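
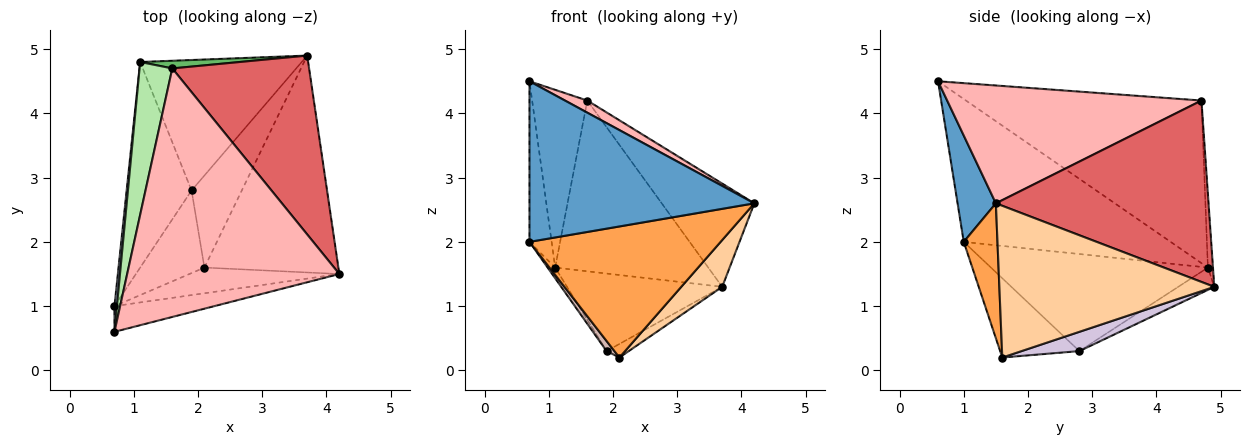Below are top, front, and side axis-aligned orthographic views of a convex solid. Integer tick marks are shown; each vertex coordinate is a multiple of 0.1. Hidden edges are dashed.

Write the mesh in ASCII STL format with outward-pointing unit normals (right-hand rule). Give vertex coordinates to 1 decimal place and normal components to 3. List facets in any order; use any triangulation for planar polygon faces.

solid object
 facet normal 0.166 -0.974 -0.156
  outer loop
   vertex 0.7 0.6 4.5
   vertex 0.7 1.0 2.0
   vertex 4.2 1.5 2.6
  endloop
 endfacet
 facet normal -0.994 0.106 0.017
  outer loop
   vertex 1.1 4.8 1.6
   vertex 0.7 1.0 2.0
   vertex 0.7 0.6 4.5
  endloop
 endfacet
 facet normal 0.171 -0.967 -0.190
  outer loop
   vertex 2.1 1.6 0.2
   vertex 4.2 1.5 2.6
   vertex 0.7 1.0 2.0
  endloop
 endfacet
 facet normal 0.742 -0.141 -0.655
  outer loop
   vertex 2.1 1.6 0.2
   vertex 3.7 4.9 1.3
   vertex 4.2 1.5 2.6
  endloop
 endfacet
 facet normal -0.033 0.998 0.045
  outer loop
   vertex 1.6 4.7 4.2
   vertex 3.7 4.9 1.3
   vertex 1.1 4.8 1.6
  endloop
 endfacet
 facet normal -0.955 0.224 0.192
  outer loop
   vertex 1.6 4.7 4.2
   vertex 1.1 4.8 1.6
   vertex 0.7 0.6 4.5
  endloop
 endfacet
 facet normal 0.754 0.328 0.569
  outer loop
   vertex 1.6 4.7 4.2
   vertex 4.2 1.5 2.6
   vertex 3.7 4.9 1.3
  endloop
 endfacet
 facet normal 0.485 -0.043 0.873
  outer loop
   vertex 1.6 4.7 4.2
   vertex 0.7 0.6 4.5
   vertex 4.2 1.5 2.6
  endloop
 endfacet
 facet normal -0.118 0.508 -0.853
  outer loop
   vertex 1.9 2.8 0.3
   vertex 1.1 4.8 1.6
   vertex 3.7 4.9 1.3
  endloop
 endfacet
 facet normal 0.355 0.136 -0.925
  outer loop
   vertex 1.9 2.8 0.3
   vertex 3.7 4.9 1.3
   vertex 2.1 1.6 0.2
  endloop
 endfacet
 facet normal -0.831 0.029 -0.556
  outer loop
   vertex 1.9 2.8 0.3
   vertex 0.7 1.0 2.0
   vertex 1.1 4.8 1.6
  endloop
 endfacet
 facet normal -0.774 -0.077 -0.628
  outer loop
   vertex 1.9 2.8 0.3
   vertex 2.1 1.6 0.2
   vertex 0.7 1.0 2.0
  endloop
 endfacet
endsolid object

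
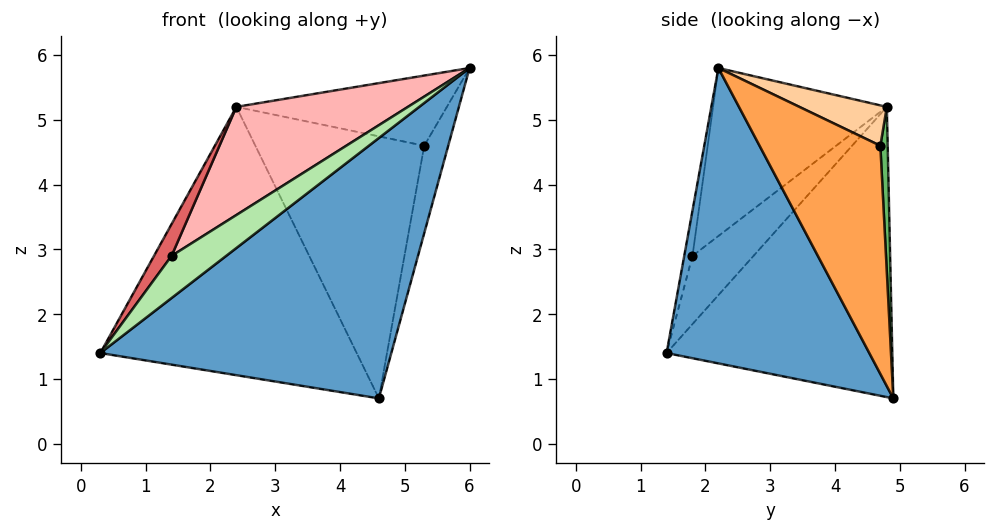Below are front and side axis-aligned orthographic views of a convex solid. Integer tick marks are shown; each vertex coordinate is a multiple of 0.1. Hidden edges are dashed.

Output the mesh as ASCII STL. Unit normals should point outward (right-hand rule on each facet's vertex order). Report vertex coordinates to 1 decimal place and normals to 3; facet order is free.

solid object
 facet normal 0.492 -0.706 -0.509
  outer loop
   vertex 4.6 4.9 0.7
   vertex 6.0 2.2 5.8
   vertex 0.3 1.4 1.4
  endloop
 endfacet
 facet normal -0.632 0.718 -0.293
  outer loop
   vertex 2.4 4.8 5.2
   vertex 4.6 4.9 0.7
   vertex 0.3 1.4 1.4
  endloop
 endfacet
 facet normal 0.968 0.192 -0.164
  outer loop
   vertex 5.3 4.7 4.6
   vertex 6.0 2.2 5.8
   vertex 4.6 4.9 0.7
  endloop
 endfacet
 facet normal 0.194 0.468 0.862
  outer loop
   vertex 5.3 4.7 4.6
   vertex 2.4 4.8 5.2
   vertex 6.0 2.2 5.8
  endloop
 endfacet
 facet normal 0.043 0.998 0.043
  outer loop
   vertex 5.3 4.7 4.6
   vertex 4.6 4.9 0.7
   vertex 2.4 4.8 5.2
  endloop
 endfacet
 facet normal -0.140 -0.926 0.350
  outer loop
   vertex 1.4 1.8 2.9
   vertex 0.3 1.4 1.4
   vertex 6.0 2.2 5.8
  endloop
 endfacet
 facet normal -0.758 -0.218 0.614
  outer loop
   vertex 1.4 1.8 2.9
   vertex 2.4 4.8 5.2
   vertex 0.3 1.4 1.4
  endloop
 endfacet
 facet normal -0.450 -0.444 0.775
  outer loop
   vertex 1.4 1.8 2.9
   vertex 6.0 2.2 5.8
   vertex 2.4 4.8 5.2
  endloop
 endfacet
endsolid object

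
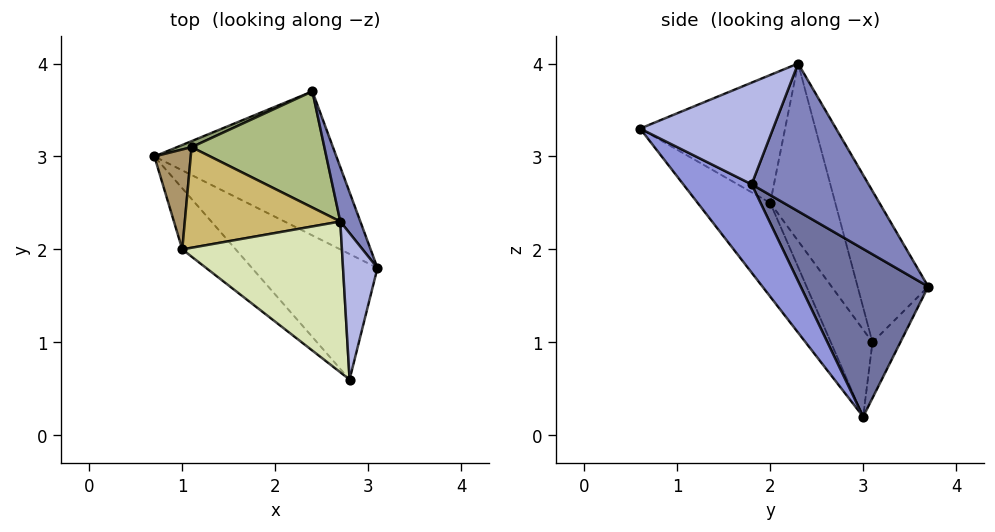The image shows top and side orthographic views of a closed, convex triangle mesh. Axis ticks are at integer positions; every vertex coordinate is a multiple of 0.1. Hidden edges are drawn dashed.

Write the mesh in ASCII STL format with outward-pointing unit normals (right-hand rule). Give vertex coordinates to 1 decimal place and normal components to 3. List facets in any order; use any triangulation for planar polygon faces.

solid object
 facet normal 0.668 -0.173 -0.724
  outer loop
   vertex 2.4 3.7 1.6
   vertex 3.1 1.8 2.7
   vertex 0.7 3.0 0.2
  endloop
 endfacet
 facet normal 0.906 0.405 0.123
  outer loop
   vertex 2.7 2.3 4.0
   vertex 3.1 1.8 2.7
   vertex 2.4 3.7 1.6
  endloop
 endfacet
 facet normal 0.504 -0.484 -0.716
  outer loop
   vertex 2.8 0.6 3.3
   vertex 0.7 3.0 0.2
   vertex 3.1 1.8 2.7
  endloop
 endfacet
 facet normal 0.944 -0.076 0.320
  outer loop
   vertex 2.8 0.6 3.3
   vertex 3.1 1.8 2.7
   vertex 2.7 2.3 4.0
  endloop
 endfacet
 facet normal -0.461 0.879 0.121
  outer loop
   vertex 1.1 3.1 1.0
   vertex 2.4 3.7 1.6
   vertex 0.7 3.0 0.2
  endloop
 endfacet
 facet normal -0.540 0.696 0.473
  outer loop
   vertex 1.1 3.1 1.0
   vertex 2.7 2.3 4.0
   vertex 2.4 3.7 1.6
  endloop
 endfacet
 facet normal -0.505 -0.814 -0.288
  outer loop
   vertex 1.0 2.0 2.5
   vertex 0.7 3.0 0.2
   vertex 2.8 0.6 3.3
  endloop
 endfacet
 facet normal -0.589 -0.337 0.735
  outer loop
   vertex 1.0 2.0 2.5
   vertex 2.8 0.6 3.3
   vertex 2.7 2.3 4.0
  endloop
 endfacet
 facet normal -0.788 0.520 0.329
  outer loop
   vertex 1.0 2.0 2.5
   vertex 1.1 3.1 1.0
   vertex 0.7 3.0 0.2
  endloop
 endfacet
 facet normal -0.541 0.695 0.474
  outer loop
   vertex 1.0 2.0 2.5
   vertex 2.7 2.3 4.0
   vertex 1.1 3.1 1.0
  endloop
 endfacet
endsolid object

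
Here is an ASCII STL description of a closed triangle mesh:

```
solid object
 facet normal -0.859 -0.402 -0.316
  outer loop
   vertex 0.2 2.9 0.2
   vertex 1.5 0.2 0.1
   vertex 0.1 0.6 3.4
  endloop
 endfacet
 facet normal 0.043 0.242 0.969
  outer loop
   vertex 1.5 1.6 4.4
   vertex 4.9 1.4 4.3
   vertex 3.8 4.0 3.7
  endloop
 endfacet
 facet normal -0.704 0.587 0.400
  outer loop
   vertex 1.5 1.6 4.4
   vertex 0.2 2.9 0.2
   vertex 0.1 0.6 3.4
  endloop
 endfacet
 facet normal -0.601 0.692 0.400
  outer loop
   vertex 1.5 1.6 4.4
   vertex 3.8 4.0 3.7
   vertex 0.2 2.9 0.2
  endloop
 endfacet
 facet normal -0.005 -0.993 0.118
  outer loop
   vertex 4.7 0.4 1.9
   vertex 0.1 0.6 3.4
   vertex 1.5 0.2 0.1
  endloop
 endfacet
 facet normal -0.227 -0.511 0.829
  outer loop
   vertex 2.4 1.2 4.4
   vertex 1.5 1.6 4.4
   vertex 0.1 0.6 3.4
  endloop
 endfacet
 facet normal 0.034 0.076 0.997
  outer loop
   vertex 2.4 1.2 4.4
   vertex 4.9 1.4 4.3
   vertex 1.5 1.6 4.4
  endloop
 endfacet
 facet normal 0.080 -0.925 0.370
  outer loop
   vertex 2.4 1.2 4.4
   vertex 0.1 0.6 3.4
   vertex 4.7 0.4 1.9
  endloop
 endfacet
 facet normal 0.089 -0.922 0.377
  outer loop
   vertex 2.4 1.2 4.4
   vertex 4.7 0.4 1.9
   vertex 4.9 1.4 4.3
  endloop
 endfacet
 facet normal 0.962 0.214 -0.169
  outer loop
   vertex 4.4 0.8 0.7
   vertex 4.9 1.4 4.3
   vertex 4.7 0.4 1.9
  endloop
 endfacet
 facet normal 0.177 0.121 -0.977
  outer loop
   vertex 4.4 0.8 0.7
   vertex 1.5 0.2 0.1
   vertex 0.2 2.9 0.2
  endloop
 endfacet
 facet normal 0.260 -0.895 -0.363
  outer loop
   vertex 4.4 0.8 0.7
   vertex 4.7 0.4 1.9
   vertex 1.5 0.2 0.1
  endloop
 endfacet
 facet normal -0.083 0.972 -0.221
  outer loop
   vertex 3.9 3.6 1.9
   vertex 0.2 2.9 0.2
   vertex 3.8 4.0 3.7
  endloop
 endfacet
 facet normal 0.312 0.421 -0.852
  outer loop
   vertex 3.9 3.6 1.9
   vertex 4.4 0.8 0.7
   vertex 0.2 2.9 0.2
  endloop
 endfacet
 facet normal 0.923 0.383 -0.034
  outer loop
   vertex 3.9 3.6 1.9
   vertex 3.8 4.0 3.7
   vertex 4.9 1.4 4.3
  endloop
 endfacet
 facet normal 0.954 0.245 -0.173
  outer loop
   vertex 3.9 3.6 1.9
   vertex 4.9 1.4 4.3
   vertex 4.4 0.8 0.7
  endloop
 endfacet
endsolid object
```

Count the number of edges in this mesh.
24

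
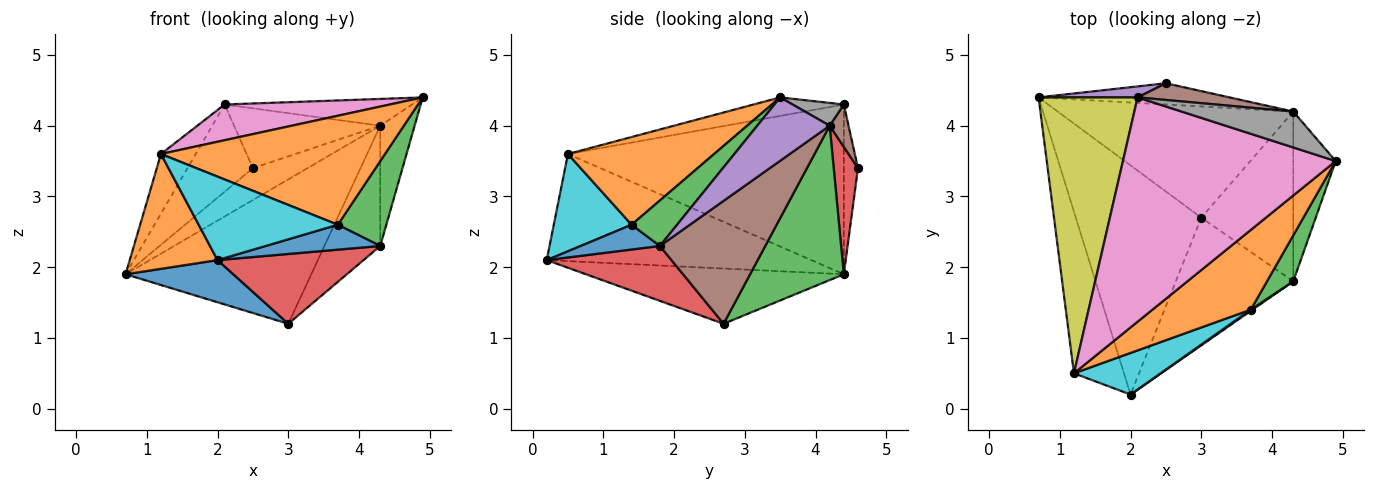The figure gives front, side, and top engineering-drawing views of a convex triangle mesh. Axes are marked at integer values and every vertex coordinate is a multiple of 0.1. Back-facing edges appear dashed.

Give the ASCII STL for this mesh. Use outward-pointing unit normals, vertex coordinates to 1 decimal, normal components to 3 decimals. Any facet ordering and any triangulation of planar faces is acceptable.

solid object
 facet normal -0.397 -0.166 -0.903
  outer loop
   vertex 3.0 2.7 1.2
   vertex 2.0 0.2 2.1
   vertex 0.7 4.4 1.9
  endloop
 endfacet
 facet normal -0.868 -0.288 -0.405
  outer loop
   vertex 1.2 0.5 3.6
   vertex 0.7 4.4 1.9
   vertex 2.0 0.2 2.1
  endloop
 endfacet
 facet normal 0.371 0.736 -0.567
  outer loop
   vertex 4.3 4.2 4.0
   vertex 3.0 2.7 1.2
   vertex 0.7 4.4 1.9
  endloop
 endfacet
 facet normal 0.379 -0.444 -0.812
  outer loop
   vertex 4.3 1.8 2.3
   vertex 2.0 0.2 2.1
   vertex 3.0 2.7 1.2
  endloop
 endfacet
 facet normal 0.773 0.367 -0.518
  outer loop
   vertex 4.3 1.8 2.3
   vertex 4.3 4.2 4.0
   vertex 4.9 3.5 4.4
  endloop
 endfacet
 facet normal 0.737 0.391 -0.551
  outer loop
   vertex 4.3 1.8 2.3
   vertex 3.0 2.7 1.2
   vertex 4.3 4.2 4.0
  endloop
 endfacet
 facet normal -0.086 -0.157 0.984
  outer loop
   vertex 2.1 4.4 4.3
   vertex 1.2 0.5 3.6
   vertex 4.9 3.5 4.4
  endloop
 endfacet
 facet normal 0.162 0.590 0.791
  outer loop
   vertex 2.1 4.4 4.3
   vertex 4.9 3.5 4.4
   vertex 4.3 4.2 4.0
  endloop
 endfacet
 facet normal -0.859 0.108 0.501
  outer loop
   vertex 2.1 4.4 4.3
   vertex 0.7 4.4 1.9
   vertex 1.2 0.5 3.6
  endloop
 endfacet
 facet normal 0.448 -0.800 0.399
  outer loop
   vertex 3.7 1.4 2.6
   vertex 1.2 0.5 3.6
   vertex 2.0 0.2 2.1
  endloop
 endfacet
 facet normal 0.568 -0.822 0.041
  outer loop
   vertex 3.7 1.4 2.6
   vertex 2.0 0.2 2.1
   vertex 4.3 1.8 2.3
  endloop
 endfacet
 facet normal 0.466 -0.714 0.522
  outer loop
   vertex 3.7 1.4 2.6
   vertex 4.9 3.5 4.4
   vertex 1.2 0.5 3.6
  endloop
 endfacet
 facet normal 0.636 -0.678 0.368
  outer loop
   vertex 3.7 1.4 2.6
   vertex 4.3 1.8 2.3
   vertex 4.9 3.5 4.4
  endloop
 endfacet
 facet normal 0.347 0.780 -0.520
  outer loop
   vertex 2.5 4.6 3.4
   vertex 4.3 4.2 4.0
   vertex 0.7 4.4 1.9
  endloop
 endfacet
 facet normal -0.210 0.970 0.122
  outer loop
   vertex 2.5 4.6 3.4
   vertex 0.7 4.4 1.9
   vertex 2.1 4.4 4.3
  endloop
 endfacet
 facet normal 0.123 0.956 0.267
  outer loop
   vertex 2.5 4.6 3.4
   vertex 2.1 4.4 4.3
   vertex 4.3 4.2 4.0
  endloop
 endfacet
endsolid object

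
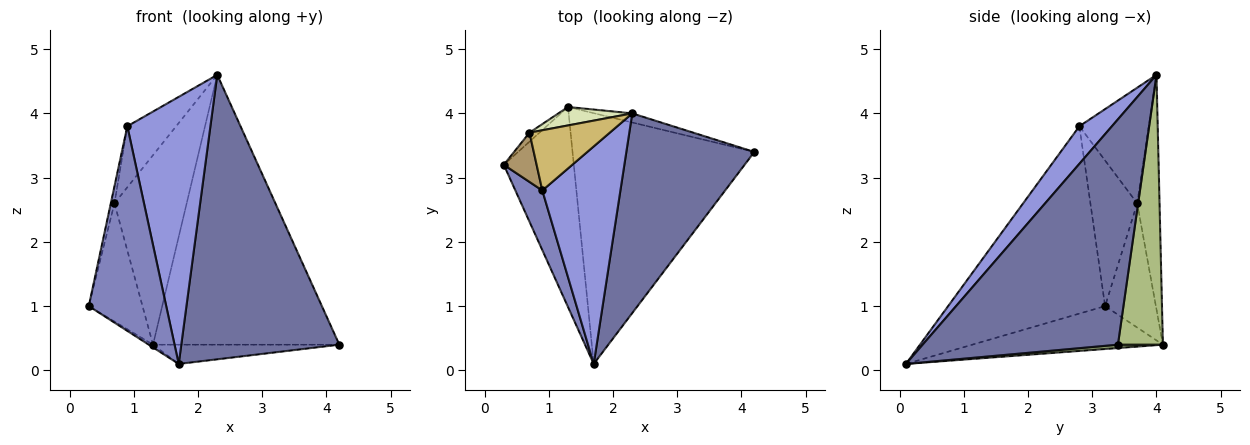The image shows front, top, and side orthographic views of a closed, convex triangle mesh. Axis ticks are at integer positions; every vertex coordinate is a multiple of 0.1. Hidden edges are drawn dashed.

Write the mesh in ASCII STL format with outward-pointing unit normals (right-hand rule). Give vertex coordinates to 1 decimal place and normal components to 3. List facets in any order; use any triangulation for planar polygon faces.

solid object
 facet normal 0.711 -0.575 0.404
  outer loop
   vertex 2.3 4.0 4.6
   vertex 1.7 0.1 0.1
   vertex 4.2 3.4 0.4
  endloop
 endfacet
 facet normal -0.889 -0.439 0.128
  outer loop
   vertex 0.9 2.8 3.8
   vertex 0.3 3.2 1.0
   vertex 1.7 0.1 0.1
  endloop
 endfacet
 facet normal 0.291 -0.742 0.604
  outer loop
   vertex 0.9 2.8 3.8
   vertex 1.7 0.1 0.1
   vertex 2.3 4.0 4.6
  endloop
 endfacet
 facet normal -0.522 0.012 -0.853
  outer loop
   vertex 1.3 4.1 0.4
   vertex 1.7 0.1 0.1
   vertex 0.3 3.2 1.0
  endloop
 endfacet
 facet normal 0.018 0.077 -0.997
  outer loop
   vertex 1.3 4.1 0.4
   vertex 4.2 3.4 0.4
   vertex 1.7 0.1 0.1
  endloop
 endfacet
 facet normal 0.235 0.972 -0.033
  outer loop
   vertex 1.3 4.1 0.4
   vertex 2.3 4.0 4.6
   vertex 4.2 3.4 0.4
  endloop
 endfacet
 facet normal -0.686 0.725 -0.055
  outer loop
   vertex 0.7 3.7 2.6
   vertex 1.3 4.1 0.4
   vertex 0.3 3.2 1.0
  endloop
 endfacet
 facet normal -0.294 0.951 0.093
  outer loop
   vertex 0.7 3.7 2.6
   vertex 2.3 4.0 4.6
   vertex 1.3 4.1 0.4
  endloop
 endfacet
 facet normal -0.973 0.076 0.219
  outer loop
   vertex 0.7 3.7 2.6
   vertex 0.3 3.2 1.0
   vertex 0.9 2.8 3.8
  endloop
 endfacet
 facet normal -0.711 0.500 0.494
  outer loop
   vertex 0.7 3.7 2.6
   vertex 0.9 2.8 3.8
   vertex 2.3 4.0 4.6
  endloop
 endfacet
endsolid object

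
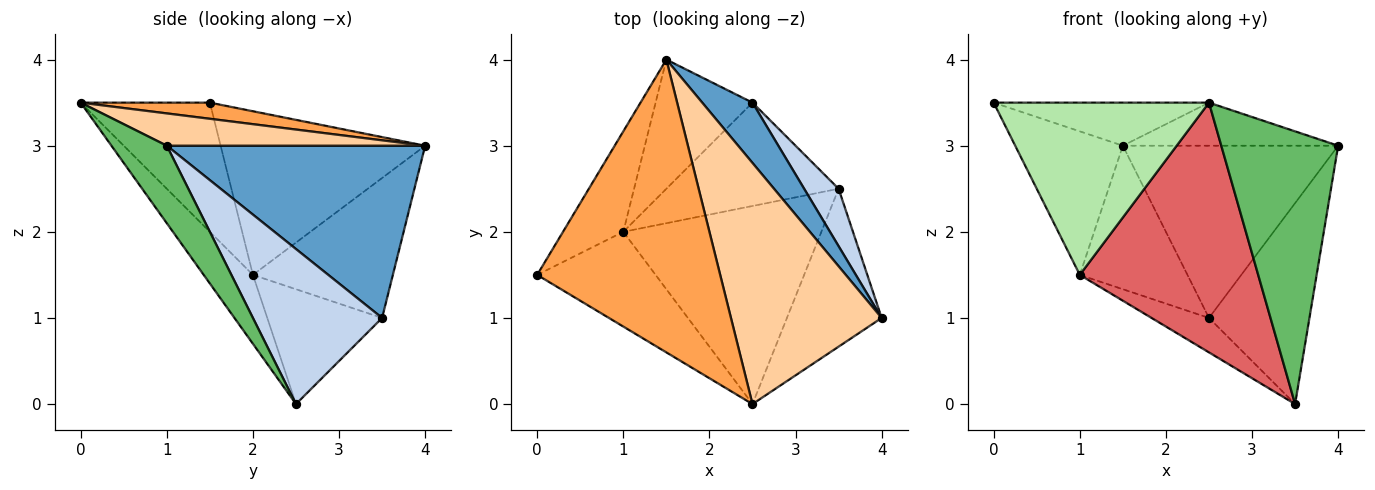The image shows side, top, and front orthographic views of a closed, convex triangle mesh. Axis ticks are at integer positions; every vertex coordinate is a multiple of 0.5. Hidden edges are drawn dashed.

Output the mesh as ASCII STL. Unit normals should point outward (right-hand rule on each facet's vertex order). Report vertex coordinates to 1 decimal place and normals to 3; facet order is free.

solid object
 facet normal 0.750 0.625 0.219
  outer loop
   vertex 2.5 3.5 1.0
   vertex 1.5 4.0 3.0
   vertex 4.0 1.0 3.0
  endloop
 endfacet
 facet normal 0.777 0.605 0.173
  outer loop
   vertex 2.5 3.5 1.0
   vertex 4.0 1.0 3.0
   vertex 3.5 2.5 0.0
  endloop
 endfacet
 facet normal 0.087 0.145 0.986
  outer loop
   vertex 2.5 0.0 3.5
   vertex 1.5 4.0 3.0
   vertex 0.0 1.5 3.5
  endloop
 endfacet
 facet normal 0.206 0.172 0.963
  outer loop
   vertex 2.5 0.0 3.5
   vertex 4.0 1.0 3.0
   vertex 1.5 4.0 3.0
  endloop
 endfacet
 facet normal 0.379 -0.801 -0.464
  outer loop
   vertex 2.5 0.0 3.5
   vertex 3.5 2.5 0.0
   vertex 4.0 1.0 3.0
  endloop
 endfacet
 facet normal -0.465 -0.776 -0.427
  outer loop
   vertex 1.0 2.0 1.5
   vertex 2.5 0.0 3.5
   vertex 0.0 1.5 3.5
  endloop
 endfacet
 facet normal -0.211 -0.766 -0.607
  outer loop
   vertex 1.0 2.0 1.5
   vertex 3.5 2.5 0.0
   vertex 2.5 0.0 3.5
  endloop
 endfacet
 facet normal -0.535 0.267 -0.802
  outer loop
   vertex 1.0 2.0 1.5
   vertex 2.5 3.5 1.0
   vertex 3.5 2.5 0.0
  endloop
 endfacet
 facet normal -0.841 0.443 -0.310
  outer loop
   vertex 1.0 2.0 1.5
   vertex 0.0 1.5 3.5
   vertex 1.5 4.0 3.0
  endloop
 endfacet
 facet normal -0.695 0.535 -0.481
  outer loop
   vertex 1.0 2.0 1.5
   vertex 1.5 4.0 3.0
   vertex 2.5 3.5 1.0
  endloop
 endfacet
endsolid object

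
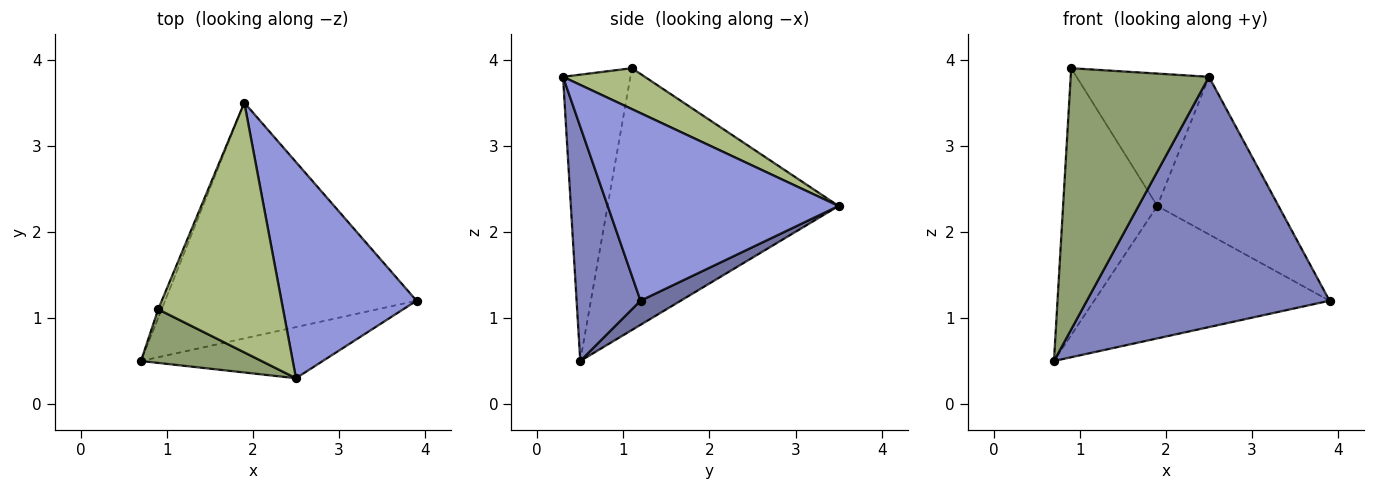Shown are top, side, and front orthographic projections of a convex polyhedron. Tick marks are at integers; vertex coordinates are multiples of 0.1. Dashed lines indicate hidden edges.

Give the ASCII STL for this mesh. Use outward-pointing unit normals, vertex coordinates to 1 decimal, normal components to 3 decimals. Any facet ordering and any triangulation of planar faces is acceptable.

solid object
 facet normal 0.083 0.488 -0.869
  outer loop
   vertex 1.9 3.5 2.3
   vertex 3.9 1.2 1.2
   vertex 0.7 0.5 0.5
  endloop
 endfacet
 facet normal 0.250 -0.949 -0.194
  outer loop
   vertex 2.5 0.3 3.8
   vertex 0.7 0.5 0.5
   vertex 3.9 1.2 1.2
  endloop
 endfacet
 facet normal 0.747 0.392 0.538
  outer loop
   vertex 2.5 0.3 3.8
   vertex 3.9 1.2 1.2
   vertex 1.9 3.5 2.3
  endloop
 endfacet
 facet normal -0.926 0.378 -0.012
  outer loop
   vertex 0.9 1.1 3.9
   vertex 1.9 3.5 2.3
   vertex 0.7 0.5 0.5
  endloop
 endfacet
 facet normal -0.431 -0.884 0.181
  outer loop
   vertex 0.9 1.1 3.9
   vertex 0.7 0.5 0.5
   vertex 2.5 0.3 3.8
  endloop
 endfacet
 facet normal 0.278 0.450 0.849
  outer loop
   vertex 0.9 1.1 3.9
   vertex 2.5 0.3 3.8
   vertex 1.9 3.5 2.3
  endloop
 endfacet
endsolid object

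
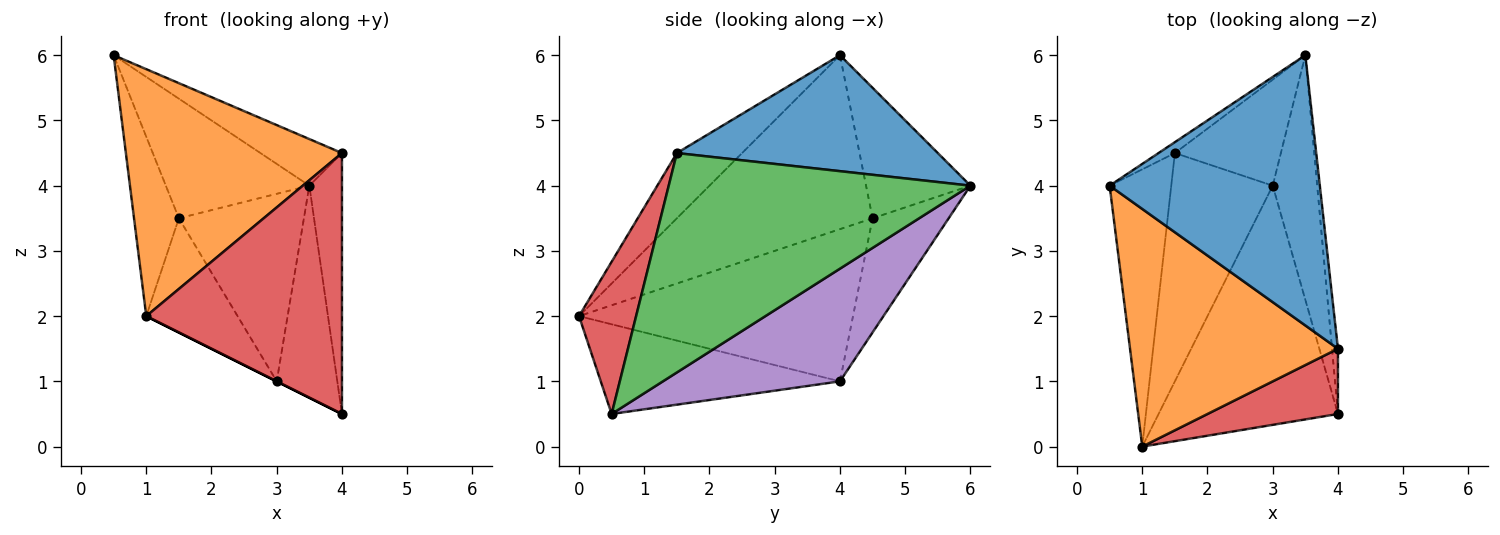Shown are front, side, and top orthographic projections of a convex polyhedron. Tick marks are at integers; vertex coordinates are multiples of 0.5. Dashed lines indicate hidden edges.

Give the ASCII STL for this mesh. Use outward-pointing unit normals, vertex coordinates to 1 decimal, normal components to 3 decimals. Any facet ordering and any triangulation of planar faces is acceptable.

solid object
 facet normal 0.478 0.149 0.866
  outer loop
   vertex 3.5 6.0 4.0
   vertex 0.5 4.0 6.0
   vertex 4.0 1.5 4.5
  endloop
 endfacet
 facet normal -0.213 -0.704 0.678
  outer loop
   vertex 1.0 0.0 2.0
   vertex 4.0 1.5 4.5
   vertex 0.5 4.0 6.0
  endloop
 endfacet
 facet normal 0.994 0.107 -0.027
  outer loop
   vertex 4.0 0.5 0.5
   vertex 3.5 6.0 4.0
   vertex 4.0 1.5 4.5
  endloop
 endfacet
 facet normal 0.272 -0.933 0.233
  outer loop
   vertex 4.0 0.5 0.5
   vertex 4.0 1.5 4.5
   vertex 1.0 0.0 2.0
  endloop
 endfacet
 facet normal 0.886 0.303 -0.350
  outer loop
   vertex 3.0 4.0 1.0
   vertex 3.5 6.0 4.0
   vertex 4.0 0.5 0.5
  endloop
 endfacet
 facet normal -0.447 0.000 -0.894
  outer loop
   vertex 3.0 4.0 1.0
   vertex 4.0 0.5 0.5
   vertex 1.0 0.0 2.0
  endloop
 endfacet
 facet normal -0.921 0.211 -0.326
  outer loop
   vertex 1.5 4.5 3.5
   vertex 1.0 0.0 2.0
   vertex 0.5 4.0 6.0
  endloop
 endfacet
 facet normal -0.802 0.267 -0.535
  outer loop
   vertex 1.5 4.5 3.5
   vertex 3.0 4.0 1.0
   vertex 1.0 0.0 2.0
  endloop
 endfacet
 facet normal -0.587 0.807 -0.073
  outer loop
   vertex 1.5 4.5 3.5
   vertex 0.5 4.0 6.0
   vertex 3.5 6.0 4.0
  endloop
 endfacet
 facet normal -0.468 0.769 -0.435
  outer loop
   vertex 1.5 4.5 3.5
   vertex 3.5 6.0 4.0
   vertex 3.0 4.0 1.0
  endloop
 endfacet
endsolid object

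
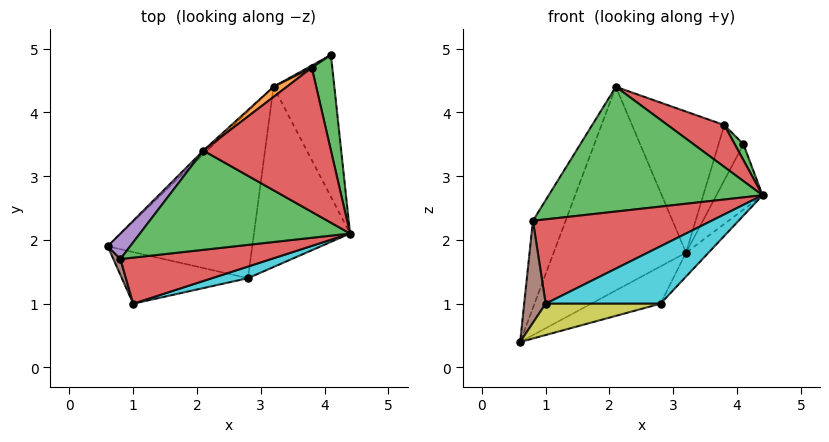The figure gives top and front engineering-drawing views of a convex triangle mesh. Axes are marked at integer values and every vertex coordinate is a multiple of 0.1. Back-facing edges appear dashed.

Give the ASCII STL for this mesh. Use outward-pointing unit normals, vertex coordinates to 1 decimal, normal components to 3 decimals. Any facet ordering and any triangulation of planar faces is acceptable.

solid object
 facet normal 0.829 0.234 -0.508
  outer loop
   vertex 3.2 4.4 1.8
   vertex 4.1 4.9 3.5
   vertex 4.4 2.1 2.7
  endloop
 endfacet
 facet normal -0.689 0.724 -0.013
  outer loop
   vertex 3.2 4.4 1.8
   vertex 0.6 1.9 0.4
   vertex 2.1 3.4 4.4
  endloop
 endfacet
 facet normal 0.018 -0.782 0.622
  outer loop
   vertex 0.8 1.7 2.3
   vertex 4.4 2.1 2.7
   vertex 2.1 3.4 4.4
  endloop
 endfacet
 facet normal 0.044 -0.877 0.479
  outer loop
   vertex 0.8 1.7 2.3
   vertex 1.0 1.0 1.0
   vertex 4.4 2.1 2.7
  endloop
 endfacet
 facet normal -0.863 0.485 0.142
  outer loop
   vertex 0.8 1.7 2.3
   vertex 2.1 3.4 4.4
   vertex 0.6 1.9 0.4
  endloop
 endfacet
 facet normal -0.926 -0.373 0.058
  outer loop
   vertex 0.8 1.7 2.3
   vertex 0.6 1.9 0.4
   vertex 1.0 1.0 1.0
  endloop
 endfacet
 facet normal 0.301 0.208 -0.931
  outer loop
   vertex 2.8 1.4 1.0
   vertex 0.6 1.9 0.4
   vertex 3.2 4.4 1.8
  endloop
 endfacet
 facet normal 0.706 0.093 -0.702
  outer loop
   vertex 2.8 1.4 1.0
   vertex 3.2 4.4 1.8
   vertex 4.4 2.1 2.7
  endloop
 endfacet
 facet normal 0.115 -0.515 -0.849
  outer loop
   vertex 2.8 1.4 1.0
   vertex 1.0 1.0 1.0
   vertex 0.6 1.9 0.4
  endloop
 endfacet
 facet normal 0.213 -0.958 0.194
  outer loop
   vertex 2.8 1.4 1.0
   vertex 4.4 2.1 2.7
   vertex 1.0 1.0 1.0
  endloop
 endfacet
 facet normal -0.532 0.846 0.033
  outer loop
   vertex 3.8 4.7 3.8
   vertex 4.1 4.9 3.5
   vertex 3.2 4.4 1.8
  endloop
 endfacet
 facet normal -0.594 0.803 0.058
  outer loop
   vertex 3.8 4.7 3.8
   vertex 3.2 4.4 1.8
   vertex 2.1 3.4 4.4
  endloop
 endfacet
 facet normal 0.739 -0.111 0.665
  outer loop
   vertex 3.8 4.7 3.8
   vertex 4.4 2.1 2.7
   vertex 4.1 4.9 3.5
  endloop
 endfacet
 facet normal 0.483 -0.244 0.841
  outer loop
   vertex 3.8 4.7 3.8
   vertex 2.1 3.4 4.4
   vertex 4.4 2.1 2.7
  endloop
 endfacet
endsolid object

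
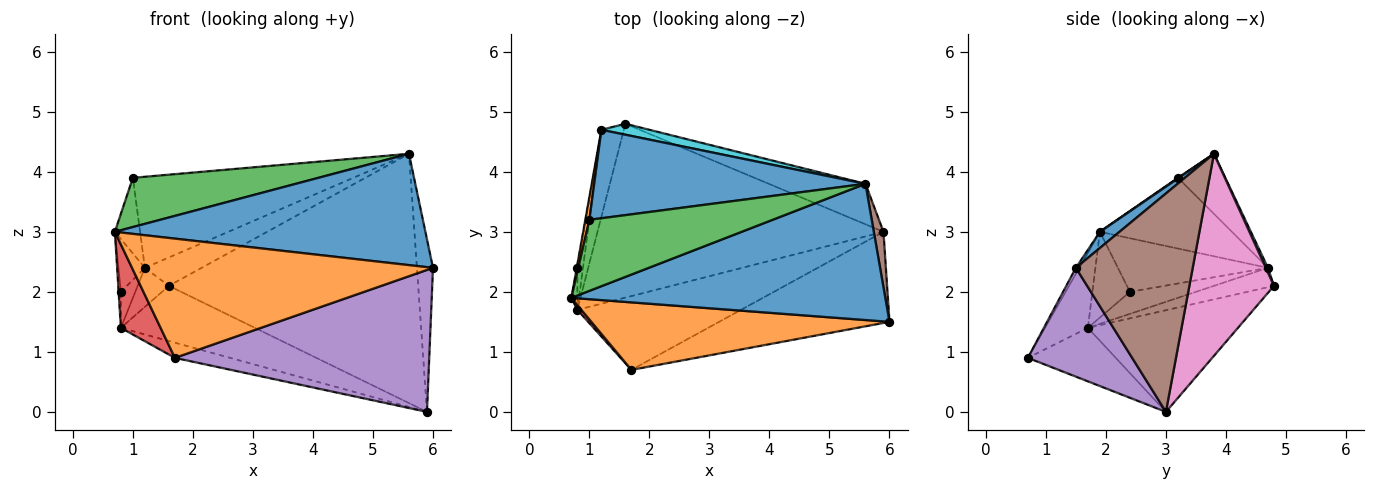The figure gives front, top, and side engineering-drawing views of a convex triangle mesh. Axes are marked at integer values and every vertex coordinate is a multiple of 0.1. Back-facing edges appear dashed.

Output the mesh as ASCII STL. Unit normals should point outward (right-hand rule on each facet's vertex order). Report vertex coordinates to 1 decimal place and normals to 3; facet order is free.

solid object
 facet normal 0.040 -0.632 0.774
  outer loop
   vertex 5.6 3.8 4.3
   vertex 0.7 1.9 3.0
   vertex 6.0 1.5 2.4
  endloop
 endfacet
 facet normal -0.010 -0.870 0.493
  outer loop
   vertex 1.7 0.7 0.9
   vertex 6.0 1.5 2.4
   vertex 0.7 1.9 3.0
  endloop
 endfacet
 facet normal 0.003 -0.570 0.822
  outer loop
   vertex 1.0 3.2 3.9
   vertex 0.7 1.9 3.0
   vertex 5.6 3.8 4.3
  endloop
 endfacet
 facet normal -0.733 -0.679 0.039
  outer loop
   vertex 0.8 1.7 1.4
   vertex 1.7 0.7 0.9
   vertex 0.7 1.9 3.0
  endloop
 endfacet
 facet normal 0.326 -0.795 -0.511
  outer loop
   vertex 5.9 3.0 0.0
   vertex 6.0 1.5 2.4
   vertex 1.7 0.7 0.9
  endloop
 endfacet
 facet normal 0.990 0.136 0.044
  outer loop
   vertex 5.9 3.0 0.0
   vertex 5.6 3.8 4.3
   vertex 6.0 1.5 2.4
  endloop
 endfacet
 facet normal 0.318 0.936 -0.152
  outer loop
   vertex 5.9 3.0 0.0
   vertex 1.6 4.8 2.1
   vertex 5.6 3.8 4.3
  endloop
 endfacet
 facet normal -0.321 0.287 -0.903
  outer loop
   vertex 5.9 3.0 0.0
   vertex 0.8 1.7 1.4
   vertex 1.6 4.8 2.1
  endloop
 endfacet
 facet normal -0.305 0.192 -0.933
  outer loop
   vertex 5.9 3.0 0.0
   vertex 1.7 0.7 0.9
   vertex 0.8 1.7 1.4
  endloop
 endfacet
 facet normal 0.036 0.933 0.359
  outer loop
   vertex 1.2 4.7 2.4
   vertex 5.6 3.8 4.3
   vertex 1.6 4.8 2.1
  endloop
 endfacet
 facet normal -0.152 0.709 0.689
  outer loop
   vertex 1.2 4.7 2.4
   vertex 1.0 3.2 3.9
   vertex 5.6 3.8 4.3
  endloop
 endfacet
 facet normal -0.981 0.187 0.056
  outer loop
   vertex 1.2 4.7 2.4
   vertex 0.7 1.9 3.0
   vertex 1.0 3.2 3.9
  endloop
 endfacet
 facet normal -0.618 0.322 -0.717
  outer loop
   vertex 1.2 4.7 2.4
   vertex 1.6 4.8 2.1
   vertex 0.8 1.7 1.4
  endloop
 endfacet
 facet normal -0.996 0.060 -0.070
  outer loop
   vertex 0.8 2.4 2.0
   vertex 0.8 1.7 1.4
   vertex 0.7 1.9 3.0
  endloop
 endfacet
 facet normal -0.985 0.173 -0.012
  outer loop
   vertex 0.8 2.4 2.0
   vertex 0.7 1.9 3.0
   vertex 1.2 4.7 2.4
  endloop
 endfacet
 facet normal -0.948 0.207 -0.241
  outer loop
   vertex 0.8 2.4 2.0
   vertex 1.2 4.7 2.4
   vertex 0.8 1.7 1.4
  endloop
 endfacet
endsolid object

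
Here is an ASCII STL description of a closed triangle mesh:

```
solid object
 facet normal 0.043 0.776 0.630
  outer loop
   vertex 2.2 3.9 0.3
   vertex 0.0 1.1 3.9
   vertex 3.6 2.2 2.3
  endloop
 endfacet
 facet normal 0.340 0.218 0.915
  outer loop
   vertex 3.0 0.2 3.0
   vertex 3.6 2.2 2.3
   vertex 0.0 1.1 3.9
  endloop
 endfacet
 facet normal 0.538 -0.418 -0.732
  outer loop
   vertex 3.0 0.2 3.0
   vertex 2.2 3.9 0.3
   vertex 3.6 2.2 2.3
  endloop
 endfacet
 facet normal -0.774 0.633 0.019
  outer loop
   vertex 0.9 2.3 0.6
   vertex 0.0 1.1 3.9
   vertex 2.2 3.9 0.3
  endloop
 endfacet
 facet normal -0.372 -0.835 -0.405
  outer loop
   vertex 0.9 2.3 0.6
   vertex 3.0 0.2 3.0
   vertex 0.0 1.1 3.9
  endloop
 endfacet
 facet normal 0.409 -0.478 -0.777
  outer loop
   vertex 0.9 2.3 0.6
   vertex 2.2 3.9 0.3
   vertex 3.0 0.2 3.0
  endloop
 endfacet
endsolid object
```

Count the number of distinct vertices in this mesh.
5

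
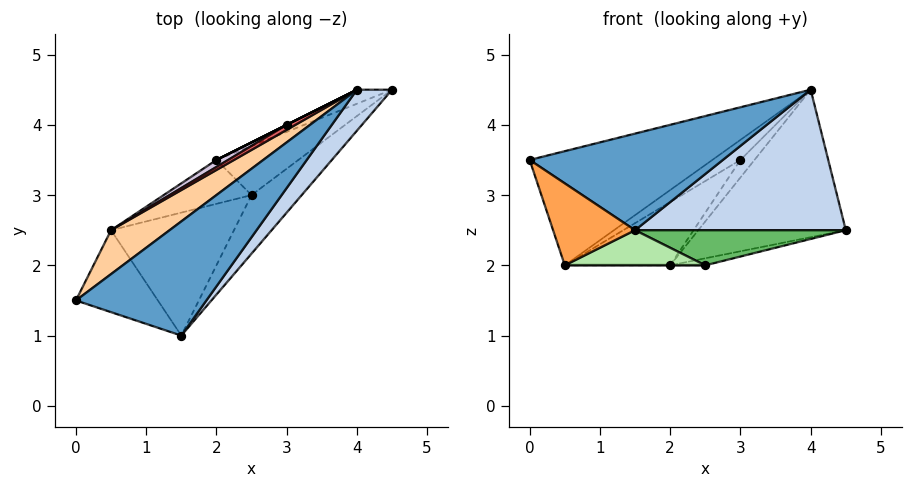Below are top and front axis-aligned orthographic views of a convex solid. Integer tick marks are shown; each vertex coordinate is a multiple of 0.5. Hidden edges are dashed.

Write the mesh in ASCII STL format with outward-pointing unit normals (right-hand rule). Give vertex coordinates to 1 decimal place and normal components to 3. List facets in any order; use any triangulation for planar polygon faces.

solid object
 facet normal 0.282 -0.620 0.732
  outer loop
   vertex 4.0 4.5 4.5
   vertex 0.0 1.5 3.5
   vertex 1.5 1.0 2.5
  endloop
 endfacet
 facet normal 0.746 -0.639 0.186
  outer loop
   vertex 4.0 4.5 4.5
   vertex 1.5 1.0 2.5
   vertex 4.5 4.5 2.5
  endloop
 endfacet
 facet normal -0.577 -0.577 -0.577
  outer loop
   vertex 0.5 2.5 2.0
   vertex 1.5 1.0 2.5
   vertex 0.0 1.5 3.5
  endloop
 endfacet
 facet normal -0.620 0.732 0.282
  outer loop
   vertex 0.5 2.5 2.0
   vertex 0.0 1.5 3.5
   vertex 4.0 4.5 4.5
  endloop
 endfacet
 facet normal 0.515 -0.441 -0.735
  outer loop
   vertex 2.5 3.0 2.0
   vertex 4.5 4.5 2.5
   vertex 1.5 1.0 2.5
  endloop
 endfacet
 facet normal 0.069 -0.274 -0.959
  outer loop
   vertex 2.5 3.0 2.0
   vertex 1.5 1.0 2.5
   vertex 0.5 2.5 2.0
  endloop
 endfacet
 facet normal -0.588 0.784 0.196
  outer loop
   vertex 3.0 4.0 3.5
   vertex 0.5 2.5 2.0
   vertex 4.0 4.5 4.5
  endloop
 endfacet
 facet normal 0.140 0.140 -0.980
  outer loop
   vertex 2.0 3.5 2.0
   vertex 4.5 4.5 2.5
   vertex 2.5 3.0 2.0
  endloop
 endfacet
 facet normal 0.000 0.000 -1.000
  outer loop
   vertex 2.0 3.5 2.0
   vertex 2.5 3.0 2.0
   vertex 0.5 2.5 2.0
  endloop
 endfacet
 facet normal -0.552 0.829 0.092
  outer loop
   vertex 2.0 3.5 2.0
   vertex 0.5 2.5 2.0
   vertex 3.0 4.0 3.5
  endloop
 endfacet
 facet normal -0.355 0.931 -0.089
  outer loop
   vertex 2.0 3.5 2.0
   vertex 4.0 4.5 4.5
   vertex 4.5 4.5 2.5
  endloop
 endfacet
 facet normal -0.447 0.894 0.000
  outer loop
   vertex 2.0 3.5 2.0
   vertex 3.0 4.0 3.5
   vertex 4.0 4.5 4.5
  endloop
 endfacet
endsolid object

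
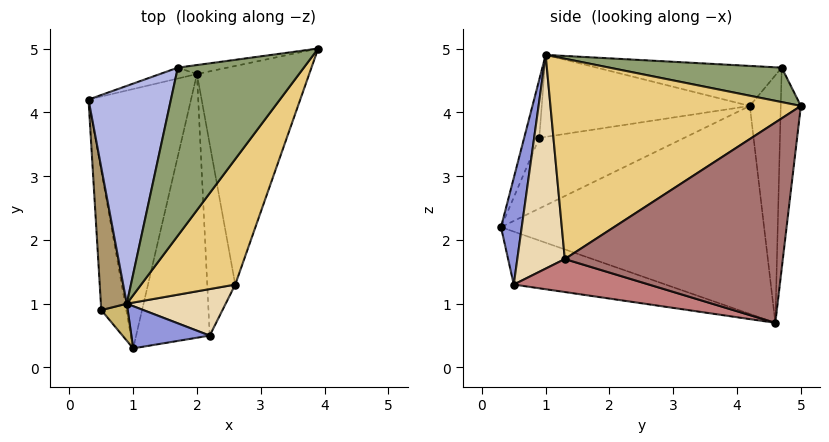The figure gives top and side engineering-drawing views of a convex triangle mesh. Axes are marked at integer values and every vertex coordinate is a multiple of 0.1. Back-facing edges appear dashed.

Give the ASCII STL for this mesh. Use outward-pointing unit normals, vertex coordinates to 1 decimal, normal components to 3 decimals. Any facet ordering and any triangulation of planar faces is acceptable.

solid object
 facet normal -0.896 0.054 -0.441
  outer loop
   vertex 2.0 4.6 0.7
   vertex 1.0 0.3 2.2
   vertex 0.3 4.2 4.1
  endloop
 endfacet
 facet normal -0.578 -0.146 -0.803
  outer loop
   vertex 2.2 0.5 1.3
   vertex 1.0 0.3 2.2
   vertex 2.0 4.6 0.7
  endloop
 endfacet
 facet normal 0.337 -0.908 0.248
  outer loop
   vertex 2.2 0.5 1.3
   vertex 0.9 1.0 4.9
   vertex 1.0 0.3 2.2
  endloop
 endfacet
 facet normal -0.432 0.142 0.891
  outer loop
   vertex 1.7 4.7 4.7
   vertex 0.3 4.2 4.1
   vertex 0.9 1.0 4.9
  endloop
 endfacet
 facet normal 0.264 -0.005 0.965
  outer loop
   vertex 1.7 4.7 4.7
   vertex 0.9 1.0 4.9
   vertex 3.9 5.0 4.1
  endloop
 endfacet
 facet normal -0.318 0.947 -0.048
  outer loop
   vertex 1.7 4.7 4.7
   vertex 2.0 4.6 0.7
   vertex 0.3 4.2 4.1
  endloop
 endfacet
 facet normal -0.145 0.989 -0.036
  outer loop
   vertex 1.7 4.7 4.7
   vertex 3.9 5.0 4.1
   vertex 2.0 4.6 0.7
  endloop
 endfacet
 facet normal -0.943 -0.007 -0.334
  outer loop
   vertex 0.5 0.9 3.6
   vertex 0.3 4.2 4.1
   vertex 1.0 0.3 2.2
  endloop
 endfacet
 facet normal -0.948 -0.103 0.300
  outer loop
   vertex 0.5 0.9 3.6
   vertex 0.9 1.0 4.9
   vertex 0.3 4.2 4.1
  endloop
 endfacet
 facet normal -0.457 -0.865 0.207
  outer loop
   vertex 0.5 0.9 3.6
   vertex 1.0 0.3 2.2
   vertex 0.9 1.0 4.9
  endloop
 endfacet
 facet normal 0.778 -0.511 0.366
  outer loop
   vertex 2.6 1.3 1.7
   vertex 3.9 5.0 4.1
   vertex 0.9 1.0 4.9
  endloop
 endfacet
 facet normal 0.756 -0.553 0.350
  outer loop
   vertex 2.6 1.3 1.7
   vertex 0.9 1.0 4.9
   vertex 2.2 0.5 1.3
  endloop
 endfacet
 facet normal 0.872 0.011 -0.489
  outer loop
   vertex 2.6 1.3 1.7
   vertex 2.0 4.6 0.7
   vertex 3.9 5.0 4.1
  endloop
 endfacet
 facet normal 0.761 -0.057 -0.646
  outer loop
   vertex 2.6 1.3 1.7
   vertex 2.2 0.5 1.3
   vertex 2.0 4.6 0.7
  endloop
 endfacet
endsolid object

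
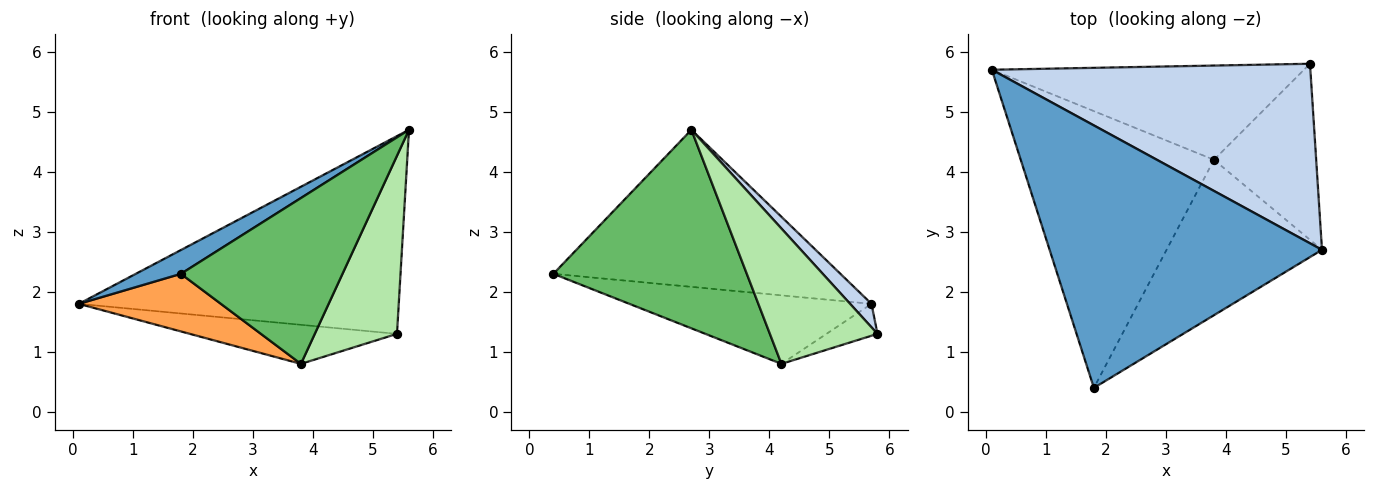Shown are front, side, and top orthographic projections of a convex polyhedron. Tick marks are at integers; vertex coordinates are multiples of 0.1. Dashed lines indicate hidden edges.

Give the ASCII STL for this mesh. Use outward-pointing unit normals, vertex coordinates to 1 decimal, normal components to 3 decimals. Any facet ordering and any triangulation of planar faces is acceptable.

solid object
 facet normal -0.498 -0.078 0.864
  outer loop
   vertex 1.8 0.4 2.3
   vertex 5.6 2.7 4.7
   vertex 0.1 5.7 1.8
  endloop
 endfacet
 facet normal 0.049 0.739 0.671
  outer loop
   vertex 5.4 5.8 1.3
   vertex 0.1 5.7 1.8
   vertex 5.6 2.7 4.7
  endloop
 endfacet
 facet normal -0.328 -0.192 -0.925
  outer loop
   vertex 3.8 4.2 0.8
   vertex 1.8 0.4 2.3
   vertex 0.1 5.7 1.8
  endloop
 endfacet
 facet normal -0.094 0.381 -0.920
  outer loop
   vertex 3.8 4.2 0.8
   vertex 0.1 5.7 1.8
   vertex 5.4 5.8 1.3
  endloop
 endfacet
 facet normal 0.658 -0.550 -0.515
  outer loop
   vertex 3.8 4.2 0.8
   vertex 5.6 2.7 4.7
   vertex 1.8 0.4 2.3
  endloop
 endfacet
 facet normal 0.681 -0.521 -0.515
  outer loop
   vertex 3.8 4.2 0.8
   vertex 5.4 5.8 1.3
   vertex 5.6 2.7 4.7
  endloop
 endfacet
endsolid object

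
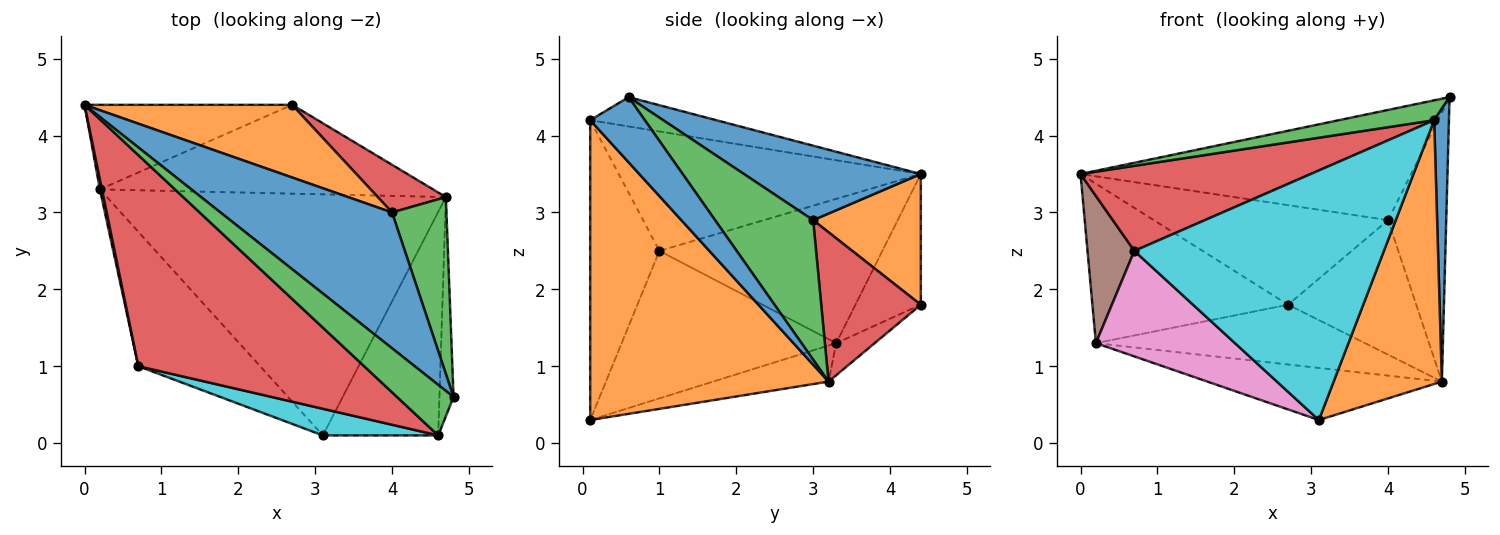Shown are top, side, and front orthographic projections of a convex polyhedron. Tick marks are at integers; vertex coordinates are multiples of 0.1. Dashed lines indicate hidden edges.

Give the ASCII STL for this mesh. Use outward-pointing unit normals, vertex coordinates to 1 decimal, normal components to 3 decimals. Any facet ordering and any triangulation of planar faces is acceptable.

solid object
 facet normal 0.319 0.597 0.736
  outer loop
   vertex 4.0 3.0 2.9
   vertex 0.0 4.4 3.5
   vertex 4.8 0.6 4.5
  endloop
 endfacet
 facet normal 0.348 0.757 0.553
  outer loop
   vertex 4.0 3.0 2.9
   vertex 2.7 4.4 1.8
   vertex 0.0 4.4 3.5
  endloop
 endfacet
 facet normal 0.815 0.484 0.318
  outer loop
   vertex 4.0 3.0 2.9
   vertex 4.8 0.6 4.5
   vertex 4.7 3.2 0.8
  endloop
 endfacet
 facet normal 0.591 0.760 0.269
  outer loop
   vertex 4.0 3.0 2.9
   vertex 4.7 3.2 0.8
   vertex 2.7 4.4 1.8
  endloop
 endfacet
 facet normal -0.283 0.847 -0.449
  outer loop
   vertex 0.2 3.3 1.3
   vertex 0.0 4.4 3.5
   vertex 2.7 4.4 1.8
  endloop
 endfacet
 facet normal -0.979 -0.206 0.014
  outer loop
   vertex 0.2 3.3 1.3
   vertex 0.7 1.0 2.5
   vertex 0.0 4.4 3.5
  endloop
 endfacet
 facet normal -0.690 -0.447 -0.570
  outer loop
   vertex 0.2 3.3 1.3
   vertex 3.1 0.1 0.3
   vertex 0.7 1.0 2.5
  endloop
 endfacet
 facet normal -0.080 0.557 -0.827
  outer loop
   vertex 0.2 3.3 1.3
   vertex 2.7 4.4 1.8
   vertex 4.7 3.2 0.8
  endloop
 endfacet
 facet normal -0.103 0.210 -0.972
  outer loop
   vertex 0.2 3.3 1.3
   vertex 4.7 3.2 0.8
   vertex 3.1 0.1 0.3
  endloop
 endfacet
 facet normal -0.266 -0.959 0.102
  outer loop
   vertex 4.6 0.1 4.2
   vertex 0.7 1.0 2.5
   vertex 3.1 0.1 0.3
  endloop
 endfacet
 facet normal 0.945 -0.255 -0.205
  outer loop
   vertex 4.6 0.1 4.2
   vertex 4.7 3.2 0.8
   vertex 4.8 0.6 4.5
  endloop
 endfacet
 facet normal 0.859 -0.390 -0.331
  outer loop
   vertex 4.6 0.1 4.2
   vertex 3.1 0.1 0.3
   vertex 4.7 3.2 0.8
  endloop
 endfacet
 facet normal -0.435 -0.329 0.838
  outer loop
   vertex 4.6 0.1 4.2
   vertex 4.8 0.6 4.5
   vertex 0.0 4.4 3.5
  endloop
 endfacet
 facet normal -0.440 -0.336 0.833
  outer loop
   vertex 4.6 0.1 4.2
   vertex 0.0 4.4 3.5
   vertex 0.7 1.0 2.5
  endloop
 endfacet
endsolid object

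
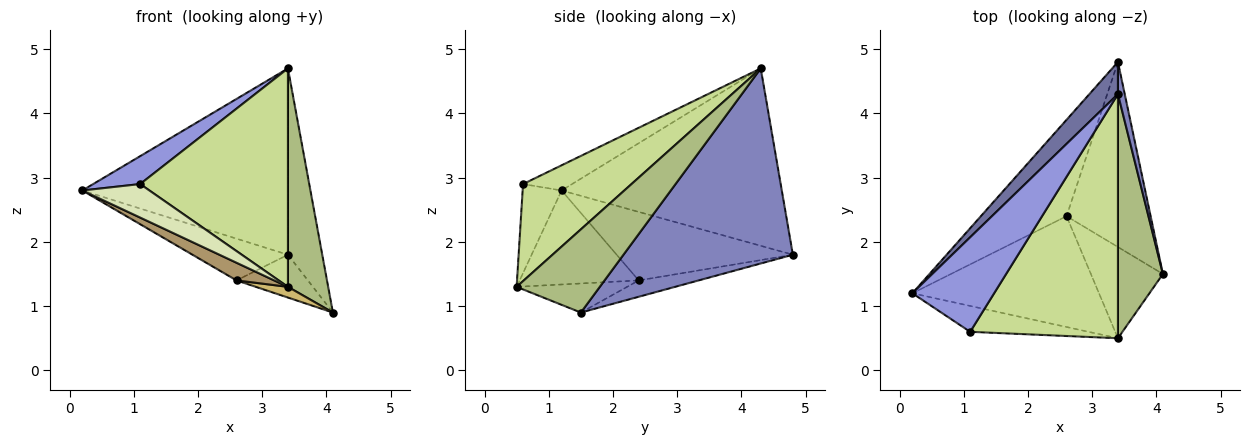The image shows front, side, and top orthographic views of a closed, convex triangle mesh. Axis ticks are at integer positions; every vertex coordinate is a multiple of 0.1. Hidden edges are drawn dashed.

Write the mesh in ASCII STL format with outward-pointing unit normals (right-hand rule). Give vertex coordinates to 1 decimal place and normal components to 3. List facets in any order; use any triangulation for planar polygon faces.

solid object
 facet normal -0.726 0.678 0.117
  outer loop
   vertex 3.4 4.3 4.7
   vertex 3.4 4.8 1.8
   vertex 0.2 1.2 2.8
  endloop
 endfacet
 facet normal 0.980 0.198 0.034
  outer loop
   vertex 3.4 4.3 4.7
   vertex 4.1 1.5 0.9
   vertex 3.4 4.8 1.8
  endloop
 endfacet
 facet normal -0.283 -0.271 0.920
  outer loop
   vertex 1.1 0.6 2.9
   vertex 3.4 4.3 4.7
   vertex 0.2 1.2 2.8
  endloop
 endfacet
 facet normal -0.592 0.321 -0.740
  outer loop
   vertex 2.6 2.4 1.4
   vertex 0.2 1.2 2.8
   vertex 3.4 4.8 1.8
  endloop
 endfacet
 facet normal -0.186 0.222 -0.957
  outer loop
   vertex 2.6 2.4 1.4
   vertex 3.4 4.8 1.8
   vertex 4.1 1.5 0.9
  endloop
 endfacet
 facet normal 0.809 -0.392 0.438
  outer loop
   vertex 3.4 0.5 1.3
   vertex 4.1 1.5 0.9
   vertex 3.4 4.3 4.7
  endloop
 endfacet
 facet normal 0.440 -0.599 0.669
  outer loop
   vertex 3.4 0.5 1.3
   vertex 3.4 4.3 4.7
   vertex 1.1 0.6 2.9
  endloop
 endfacet
 facet normal -0.418 -0.719 -0.555
  outer loop
   vertex 3.4 0.5 1.3
   vertex 1.1 0.6 2.9
   vertex 0.2 1.2 2.8
  endloop
 endfacet
 facet normal -0.445 -0.141 -0.884
  outer loop
   vertex 3.4 0.5 1.3
   vertex 0.2 1.2 2.8
   vertex 2.6 2.4 1.4
  endloop
 endfacet
 facet normal -0.372 -0.108 -0.922
  outer loop
   vertex 3.4 0.5 1.3
   vertex 2.6 2.4 1.4
   vertex 4.1 1.5 0.9
  endloop
 endfacet
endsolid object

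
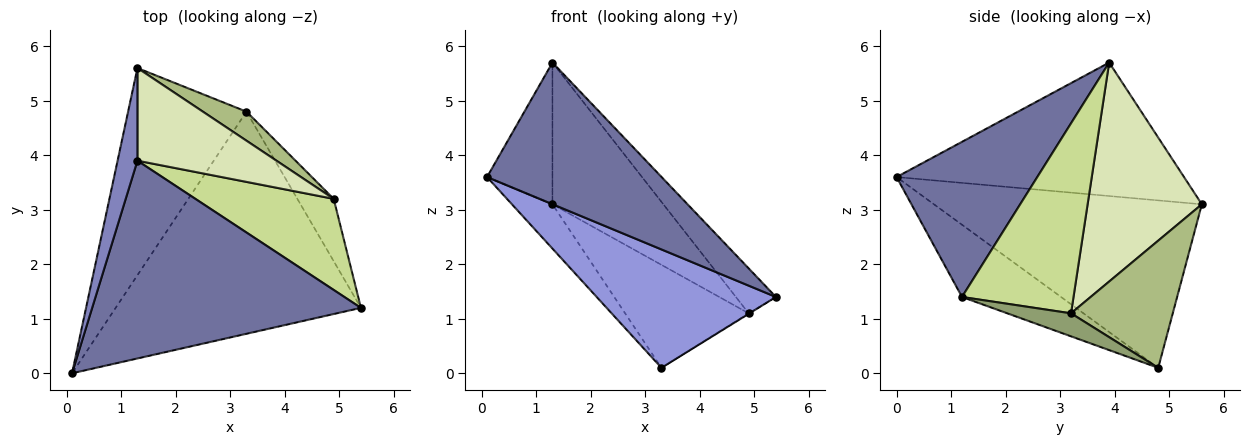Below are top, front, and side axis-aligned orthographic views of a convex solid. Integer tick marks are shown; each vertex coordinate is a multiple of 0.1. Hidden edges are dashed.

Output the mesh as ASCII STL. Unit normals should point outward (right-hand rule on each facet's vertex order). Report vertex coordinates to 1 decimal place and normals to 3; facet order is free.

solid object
 facet normal 0.425 -0.527 0.736
  outer loop
   vertex 1.3 3.9 5.7
   vertex 0.1 0.0 3.6
   vertex 5.4 1.2 1.4
  endloop
 endfacet
 facet normal -0.965 0.220 0.144
  outer loop
   vertex 1.3 3.9 5.7
   vertex 1.3 5.6 3.1
   vertex 0.1 0.0 3.6
  endloop
 endfacet
 facet normal -0.252 -0.455 -0.854
  outer loop
   vertex 3.3 4.8 0.1
   vertex 5.4 1.2 1.4
   vertex 0.1 0.0 3.6
  endloop
 endfacet
 facet normal -0.810 0.123 -0.573
  outer loop
   vertex 3.3 4.8 0.1
   vertex 0.1 0.0 3.6
   vertex 1.3 5.6 3.1
  endloop
 endfacet
 facet normal 0.535 0.007 -0.845
  outer loop
   vertex 4.9 3.2 1.1
   vertex 5.4 1.2 1.4
   vertex 3.3 4.8 0.1
  endloop
 endfacet
 facet normal 0.621 0.754 0.213
  outer loop
   vertex 4.9 3.2 1.1
   vertex 3.3 4.8 0.1
   vertex 1.3 5.6 3.1
  endloop
 endfacet
 facet normal 0.776 0.279 0.565
  outer loop
   vertex 4.9 3.2 1.1
   vertex 1.3 3.9 5.7
   vertex 5.4 1.2 1.4
  endloop
 endfacet
 facet normal 0.653 0.634 0.415
  outer loop
   vertex 4.9 3.2 1.1
   vertex 1.3 5.6 3.1
   vertex 1.3 3.9 5.7
  endloop
 endfacet
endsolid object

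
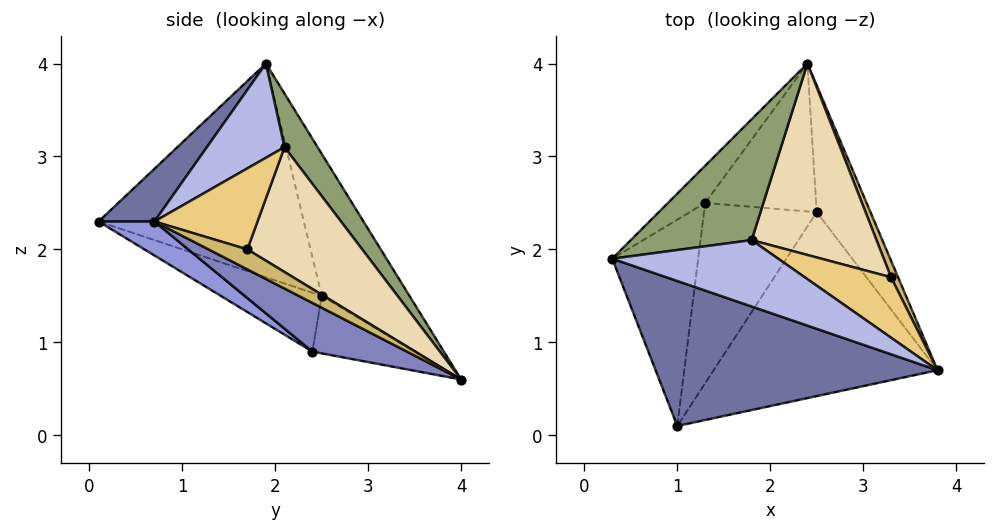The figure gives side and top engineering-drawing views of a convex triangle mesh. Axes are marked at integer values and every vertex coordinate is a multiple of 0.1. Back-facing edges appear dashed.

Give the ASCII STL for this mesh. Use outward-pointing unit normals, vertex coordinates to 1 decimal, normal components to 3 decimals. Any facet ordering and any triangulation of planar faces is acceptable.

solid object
 facet normal 0.139 -0.651 0.746
  outer loop
   vertex 1.0 0.1 2.3
   vertex 3.8 0.7 2.3
   vertex 0.3 1.9 4.0
  endloop
 endfacet
 facet normal 0.668 -0.097 -0.738
  outer loop
   vertex 2.5 2.4 0.9
   vertex 2.4 4.0 0.6
   vertex 3.8 0.7 2.3
  endloop
 endfacet
 facet normal 0.123 -0.573 -0.810
  outer loop
   vertex 2.5 2.4 0.9
   vertex 3.8 0.7 2.3
   vertex 1.0 0.1 2.3
  endloop
 endfacet
 facet normal 0.483 0.204 0.851
  outer loop
   vertex 1.8 2.1 3.1
   vertex 0.3 1.9 4.0
   vertex 3.8 0.7 2.3
  endloop
 endfacet
 facet normal 0.276 0.732 0.623
  outer loop
   vertex 1.8 2.1 3.1
   vertex 2.4 4.0 0.6
   vertex 0.3 1.9 4.0
  endloop
 endfacet
 facet normal -0.845 0.487 -0.221
  outer loop
   vertex 1.3 2.5 1.5
   vertex 0.3 1.9 4.0
   vertex 2.4 4.0 0.6
  endloop
 endfacet
 facet normal -0.928 -0.008 -0.373
  outer loop
   vertex 1.3 2.5 1.5
   vertex 1.0 0.1 2.3
   vertex 0.3 1.9 4.0
  endloop
 endfacet
 facet normal -0.452 -0.192 -0.871
  outer loop
   vertex 1.3 2.5 1.5
   vertex 2.4 4.0 0.6
   vertex 2.5 2.4 0.9
  endloop
 endfacet
 facet normal -0.450 -0.231 -0.862
  outer loop
   vertex 1.3 2.5 1.5
   vertex 2.5 2.4 0.9
   vertex 1.0 0.1 2.3
  endloop
 endfacet
 facet normal 0.819 0.496 0.288
  outer loop
   vertex 3.3 1.7 2.0
   vertex 3.8 0.7 2.3
   vertex 2.4 4.0 0.6
  endloop
 endfacet
 facet normal 0.597 0.489 0.636
  outer loop
   vertex 3.3 1.7 2.0
   vertex 1.8 2.1 3.1
   vertex 3.8 0.7 2.3
  endloop
 endfacet
 facet normal 0.577 0.577 0.577
  outer loop
   vertex 3.3 1.7 2.0
   vertex 2.4 4.0 0.6
   vertex 1.8 2.1 3.1
  endloop
 endfacet
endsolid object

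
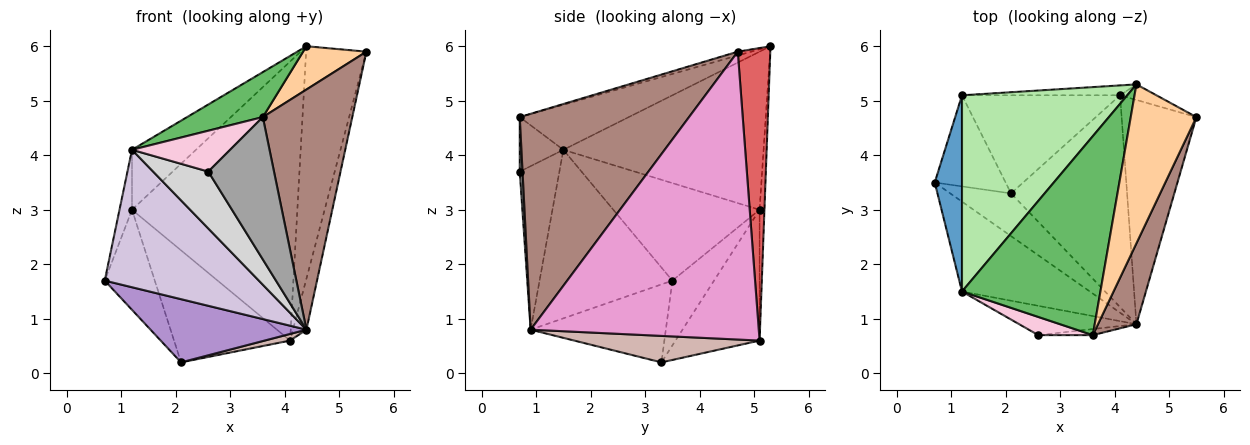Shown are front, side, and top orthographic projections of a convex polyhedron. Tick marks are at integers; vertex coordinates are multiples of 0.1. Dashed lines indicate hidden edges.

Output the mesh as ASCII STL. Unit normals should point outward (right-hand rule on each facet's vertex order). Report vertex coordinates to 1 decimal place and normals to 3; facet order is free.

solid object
 facet normal -0.960 0.082 0.268
  outer loop
   vertex 1.2 5.1 3.0
   vertex 0.7 3.5 1.7
   vertex 1.2 1.5 4.1
  endloop
 endfacet
 facet normal -0.524 0.630 -0.573
  outer loop
   vertex 1.2 5.1 3.0
   vertex 2.1 3.3 0.2
   vertex 0.7 3.5 1.7
  endloop
 endfacet
 facet normal -0.479 0.660 -0.578
  outer loop
   vertex 1.2 5.1 3.0
   vertex 4.1 5.1 0.6
   vertex 2.1 3.3 0.2
  endloop
 endfacet
 facet normal -0.056 -0.263 0.963
  outer loop
   vertex 4.4 5.3 6.0
   vertex 3.6 0.7 4.7
   vertex 5.5 4.7 5.9
  endloop
 endfacet
 facet normal -0.302 -0.210 0.930
  outer loop
   vertex 4.4 5.3 6.0
   vertex 1.2 1.5 4.1
   vertex 3.6 0.7 4.7
  endloop
 endfacet
 facet normal -0.675 0.216 0.706
  outer loop
   vertex 4.4 5.3 6.0
   vertex 1.2 5.1 3.0
   vertex 1.2 1.5 4.1
  endloop
 endfacet
 facet normal 0.474 0.879 -0.059
  outer loop
   vertex 4.4 5.3 6.0
   vertex 5.5 4.7 5.9
   vertex 4.1 5.1 0.6
  endloop
 endfacet
 facet normal -0.029 0.999 -0.035
  outer loop
   vertex 4.4 5.3 6.0
   vertex 4.1 5.1 0.6
   vertex 1.2 5.1 3.0
  endloop
 endfacet
 facet normal -0.583 -0.673 -0.455
  outer loop
   vertex 4.4 0.9 0.8
   vertex 0.7 3.5 1.7
   vertex 2.1 3.3 0.2
  endloop
 endfacet
 facet normal -0.585 -0.679 -0.444
  outer loop
   vertex 4.4 0.9 0.8
   vertex 1.2 1.5 4.1
   vertex 0.7 3.5 1.7
  endloop
 endfacet
 facet normal 0.873 -0.462 0.155
  outer loop
   vertex 4.4 0.9 0.8
   vertex 5.5 4.7 5.9
   vertex 3.6 0.7 4.7
  endloop
 endfacet
 facet normal 0.222 -0.031 -0.974
  outer loop
   vertex 4.4 0.9 0.8
   vertex 2.1 3.3 0.2
   vertex 4.1 5.1 0.6
  endloop
 endfacet
 facet normal 0.966 0.057 -0.251
  outer loop
   vertex 4.4 0.9 0.8
   vertex 4.1 5.1 0.6
   vertex 5.5 4.7 5.9
  endloop
 endfacet
 facet normal -0.376 -0.847 0.376
  outer loop
   vertex 2.6 0.7 3.7
   vertex 3.6 0.7 4.7
   vertex 1.2 1.5 4.1
  endloop
 endfacet
 facet normal 0.042 -0.998 -0.042
  outer loop
   vertex 2.6 0.7 3.7
   vertex 4.4 0.9 0.8
   vertex 3.6 0.7 4.7
  endloop
 endfacet
 facet normal -0.538 -0.749 -0.386
  outer loop
   vertex 2.6 0.7 3.7
   vertex 1.2 1.5 4.1
   vertex 4.4 0.9 0.8
  endloop
 endfacet
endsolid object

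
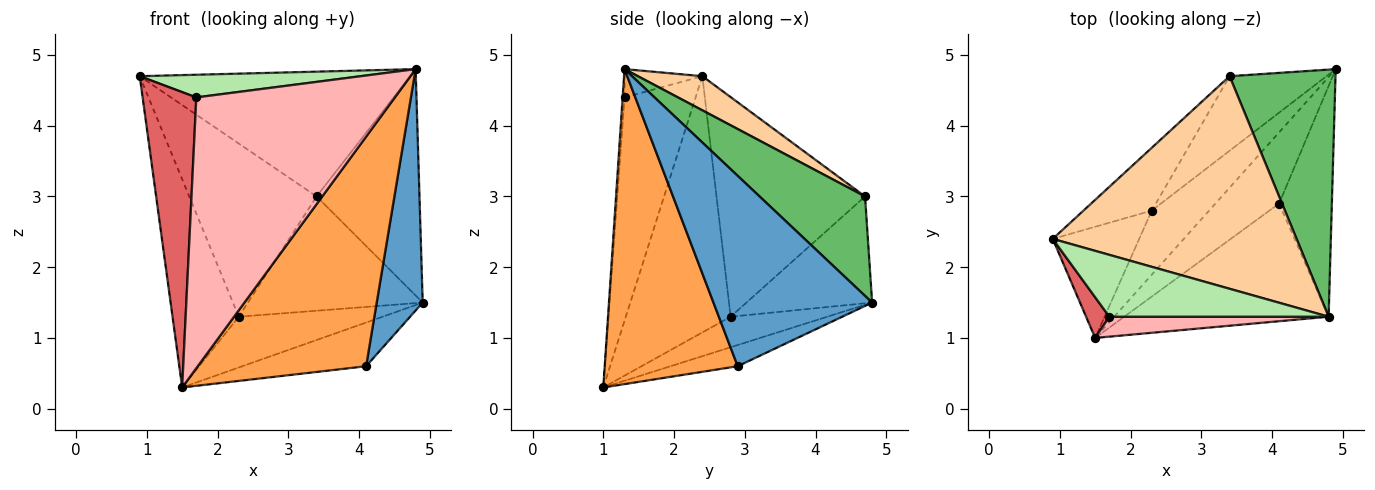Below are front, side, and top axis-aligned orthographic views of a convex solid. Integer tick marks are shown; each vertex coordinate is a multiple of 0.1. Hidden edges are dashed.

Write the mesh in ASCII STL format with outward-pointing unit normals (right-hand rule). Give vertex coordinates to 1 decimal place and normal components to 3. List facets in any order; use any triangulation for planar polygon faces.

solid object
 facet normal 0.928 -0.269 -0.257
  outer loop
   vertex 4.1 2.9 0.6
   vertex 4.9 4.8 1.5
   vertex 4.8 1.3 4.8
  endloop
 endfacet
 facet normal -0.273 0.503 -0.820
  outer loop
   vertex 4.1 2.9 0.6
   vertex 1.5 1.0 0.3
   vertex 4.9 4.8 1.5
  endloop
 endfacet
 facet normal 0.575 -0.728 -0.373
  outer loop
   vertex 4.1 2.9 0.6
   vertex 4.8 1.3 4.8
   vertex 1.5 1.0 0.3
  endloop
 endfacet
 facet normal 0.120 0.503 0.856
  outer loop
   vertex 3.4 4.7 3.0
   vertex 0.9 2.4 4.7
   vertex 4.8 1.3 4.8
  endloop
 endfacet
 facet normal 0.569 0.555 0.606
  outer loop
   vertex 3.4 4.7 3.0
   vertex 4.8 1.3 4.8
   vertex 4.9 4.8 1.5
  endloop
 endfacet
 facet normal -0.120 -0.342 0.932
  outer loop
   vertex 1.7 1.3 4.4
   vertex 4.8 1.3 4.8
   vertex 0.9 2.4 4.7
  endloop
 endfacet
 facet normal -0.795 -0.601 0.083
  outer loop
   vertex 1.7 1.3 4.4
   vertex 0.9 2.4 4.7
   vertex 1.5 1.0 0.3
  endloop
 endfacet
 facet normal -0.009 -0.997 0.073
  outer loop
   vertex 1.7 1.3 4.4
   vertex 1.5 1.0 0.3
   vertex 4.8 1.3 4.8
  endloop
 endfacet
 facet normal -0.385 0.573 -0.723
  outer loop
   vertex 2.3 2.8 1.3
   vertex 4.9 4.8 1.5
   vertex 1.5 1.0 0.3
  endloop
 endfacet
 facet normal -0.516 0.717 -0.468
  outer loop
   vertex 2.3 2.8 1.3
   vertex 3.4 4.7 3.0
   vertex 4.9 4.8 1.5
  endloop
 endfacet
 facet normal -0.813 0.514 -0.274
  outer loop
   vertex 2.3 2.8 1.3
   vertex 1.5 1.0 0.3
   vertex 0.9 2.4 4.7
  endloop
 endfacet
 facet normal -0.739 0.633 -0.230
  outer loop
   vertex 2.3 2.8 1.3
   vertex 0.9 2.4 4.7
   vertex 3.4 4.7 3.0
  endloop
 endfacet
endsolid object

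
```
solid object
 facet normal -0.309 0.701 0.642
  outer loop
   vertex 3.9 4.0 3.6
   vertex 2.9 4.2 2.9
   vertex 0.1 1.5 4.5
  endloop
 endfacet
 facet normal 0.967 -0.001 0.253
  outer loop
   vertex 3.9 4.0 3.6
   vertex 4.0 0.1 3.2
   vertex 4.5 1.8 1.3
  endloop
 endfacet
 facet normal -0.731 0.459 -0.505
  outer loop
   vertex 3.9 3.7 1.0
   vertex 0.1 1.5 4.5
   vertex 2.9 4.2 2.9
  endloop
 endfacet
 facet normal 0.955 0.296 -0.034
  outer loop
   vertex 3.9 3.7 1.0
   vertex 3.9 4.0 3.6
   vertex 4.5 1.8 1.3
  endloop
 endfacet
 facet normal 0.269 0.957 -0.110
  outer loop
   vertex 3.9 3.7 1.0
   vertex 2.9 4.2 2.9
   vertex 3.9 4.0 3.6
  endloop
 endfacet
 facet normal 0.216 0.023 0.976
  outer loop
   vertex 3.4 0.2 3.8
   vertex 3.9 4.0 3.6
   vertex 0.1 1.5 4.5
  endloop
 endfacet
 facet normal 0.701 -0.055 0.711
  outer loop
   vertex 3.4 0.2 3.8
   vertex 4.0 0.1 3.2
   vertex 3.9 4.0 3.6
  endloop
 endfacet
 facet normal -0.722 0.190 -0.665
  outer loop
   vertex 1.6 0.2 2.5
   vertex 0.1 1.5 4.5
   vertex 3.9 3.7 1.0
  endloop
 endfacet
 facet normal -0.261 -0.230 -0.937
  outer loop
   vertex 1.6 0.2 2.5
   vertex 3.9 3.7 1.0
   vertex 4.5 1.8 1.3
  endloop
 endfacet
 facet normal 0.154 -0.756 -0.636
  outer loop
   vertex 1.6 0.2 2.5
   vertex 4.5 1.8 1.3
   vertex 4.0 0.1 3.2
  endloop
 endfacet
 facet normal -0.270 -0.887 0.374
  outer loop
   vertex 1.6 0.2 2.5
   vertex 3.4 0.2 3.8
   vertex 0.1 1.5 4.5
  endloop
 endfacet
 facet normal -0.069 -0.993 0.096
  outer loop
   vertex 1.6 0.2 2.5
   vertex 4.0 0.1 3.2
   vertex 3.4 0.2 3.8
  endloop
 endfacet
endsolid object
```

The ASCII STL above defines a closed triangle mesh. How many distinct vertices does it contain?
8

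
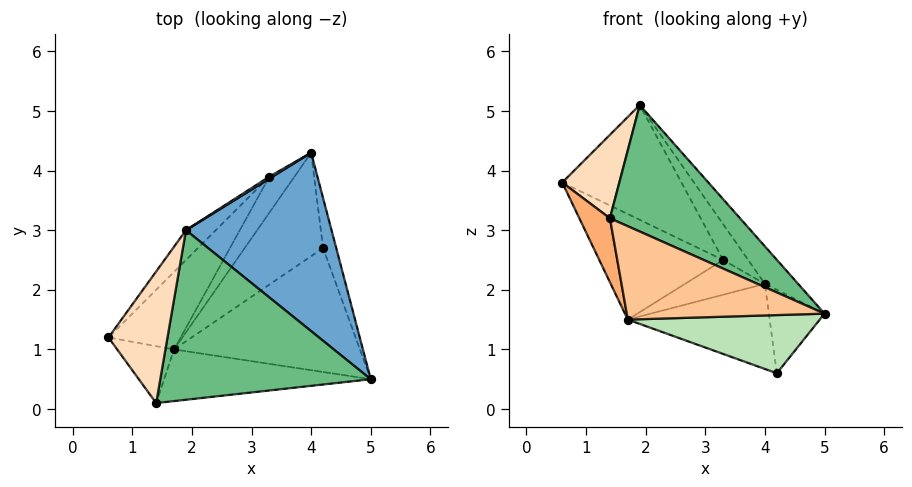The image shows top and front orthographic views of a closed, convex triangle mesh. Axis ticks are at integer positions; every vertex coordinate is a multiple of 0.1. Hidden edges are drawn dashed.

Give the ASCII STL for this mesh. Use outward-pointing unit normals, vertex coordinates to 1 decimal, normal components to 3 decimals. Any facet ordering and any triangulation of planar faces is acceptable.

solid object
 facet normal 0.786 0.127 0.605
  outer loop
   vertex 1.9 3.0 5.1
   vertex 5.0 0.5 1.6
   vertex 4.0 4.3 2.1
  endloop
 endfacet
 facet normal -0.737 0.655 -0.170
  outer loop
   vertex 3.3 3.9 2.5
   vertex 0.6 1.2 3.8
   vertex 1.9 3.0 5.1
  endloop
 endfacet
 facet normal -0.474 0.879 0.049
  outer loop
   vertex 3.3 3.9 2.5
   vertex 1.9 3.0 5.1
   vertex 4.0 4.3 2.1
  endloop
 endfacet
 facet normal -0.737 0.545 -0.400
  outer loop
   vertex 3.3 3.9 2.5
   vertex 1.7 1.0 1.5
   vertex 0.6 1.2 3.8
  endloop
 endfacet
 facet normal -0.628 0.540 -0.560
  outer loop
   vertex 3.3 3.9 2.5
   vertex 4.0 4.3 2.1
   vertex 1.7 1.0 1.5
  endloop
 endfacet
 facet normal -0.836 -0.410 -0.364
  outer loop
   vertex 1.4 0.1 3.2
   vertex 0.6 1.2 3.8
   vertex 1.7 1.0 1.5
  endloop
 endfacet
 facet normal -0.117 -0.869 -0.481
  outer loop
   vertex 1.4 0.1 3.2
   vertex 1.7 1.0 1.5
   vertex 5.0 0.5 1.6
  endloop
 endfacet
 facet normal -0.102 -0.533 0.840
  outer loop
   vertex 1.4 0.1 3.2
   vertex 1.9 3.0 5.1
   vertex 0.6 1.2 3.8
  endloop
 endfacet
 facet normal 0.389 -0.551 0.738
  outer loop
   vertex 1.4 0.1 3.2
   vertex 5.0 0.5 1.6
   vertex 1.9 3.0 5.1
  endloop
 endfacet
 facet normal 0.949 0.271 -0.163
  outer loop
   vertex 4.2 2.7 0.6
   vertex 4.0 4.3 2.1
   vertex 5.0 0.5 1.6
  endloop
 endfacet
 facet normal -0.037 -0.425 -0.905
  outer loop
   vertex 4.2 2.7 0.6
   vertex 5.0 0.5 1.6
   vertex 1.7 1.0 1.5
  endloop
 endfacet
 facet normal -0.579 0.518 -0.630
  outer loop
   vertex 4.2 2.7 0.6
   vertex 1.7 1.0 1.5
   vertex 4.0 4.3 2.1
  endloop
 endfacet
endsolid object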